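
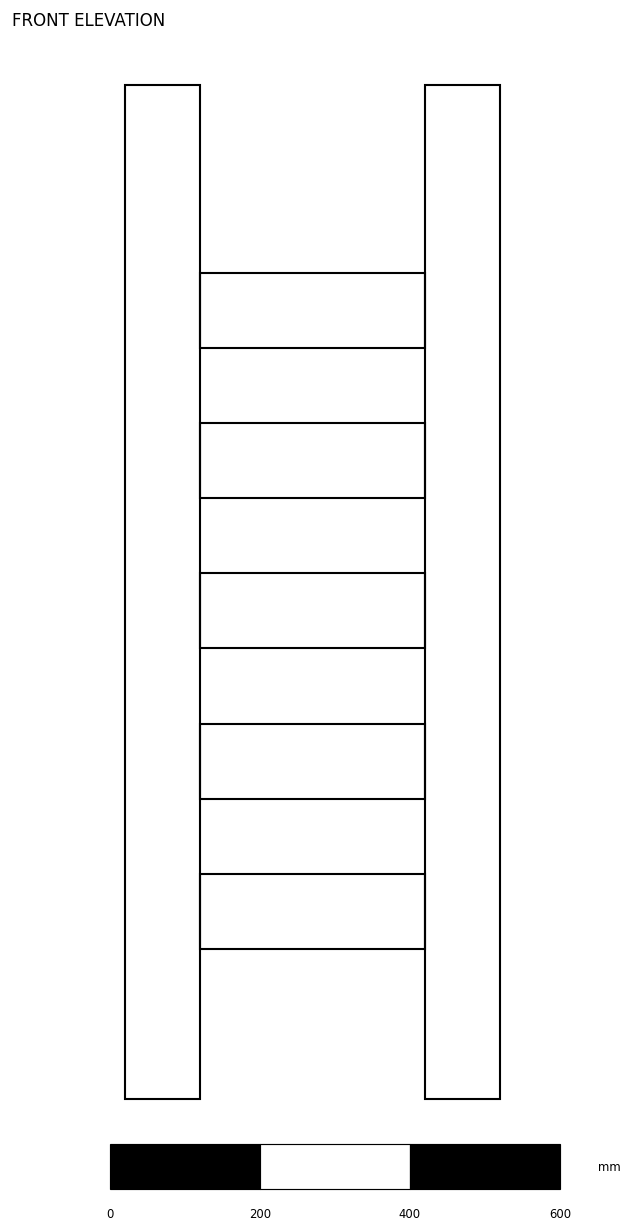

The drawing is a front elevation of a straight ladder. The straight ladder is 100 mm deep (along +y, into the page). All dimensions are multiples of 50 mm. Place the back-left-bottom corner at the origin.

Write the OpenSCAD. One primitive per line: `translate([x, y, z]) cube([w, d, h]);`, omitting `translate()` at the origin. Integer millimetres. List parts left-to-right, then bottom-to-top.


cube([100, 100, 1350]);
translate([100, 0, 200]) cube([300, 100, 100]);
translate([100, 0, 400]) cube([300, 100, 100]);
translate([100, 0, 600]) cube([300, 100, 100]);
translate([100, 0, 800]) cube([300, 100, 100]);
translate([100, 0, 1000]) cube([300, 100, 100]);
translate([400, 0, 0]) cube([100, 100, 1350]);


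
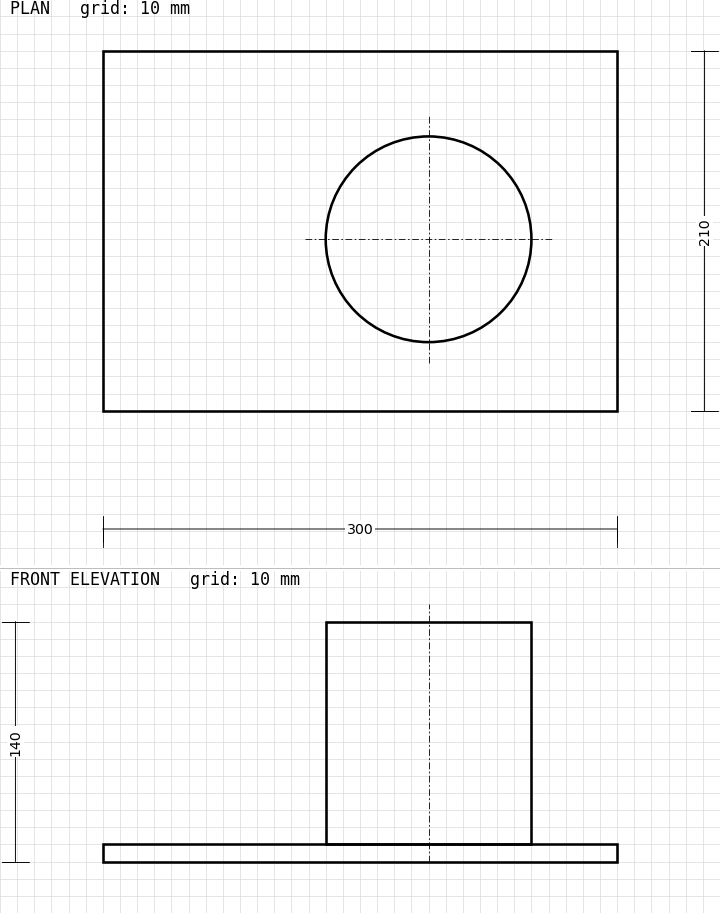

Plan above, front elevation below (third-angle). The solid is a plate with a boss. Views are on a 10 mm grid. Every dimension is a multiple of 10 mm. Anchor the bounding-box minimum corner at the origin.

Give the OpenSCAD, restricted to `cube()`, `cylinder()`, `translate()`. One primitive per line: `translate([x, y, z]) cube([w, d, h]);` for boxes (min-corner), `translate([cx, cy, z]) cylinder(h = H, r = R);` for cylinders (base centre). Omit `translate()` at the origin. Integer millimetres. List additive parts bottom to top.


cube([300, 210, 10]);
translate([190, 100, 10]) cylinder(h = 130, r = 60);


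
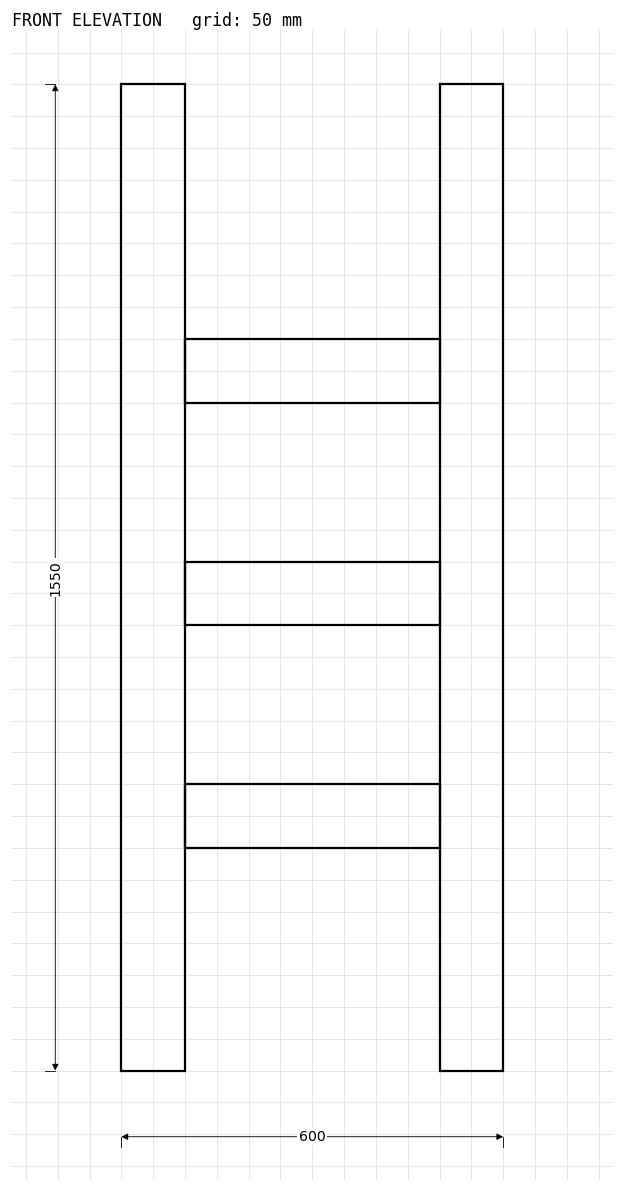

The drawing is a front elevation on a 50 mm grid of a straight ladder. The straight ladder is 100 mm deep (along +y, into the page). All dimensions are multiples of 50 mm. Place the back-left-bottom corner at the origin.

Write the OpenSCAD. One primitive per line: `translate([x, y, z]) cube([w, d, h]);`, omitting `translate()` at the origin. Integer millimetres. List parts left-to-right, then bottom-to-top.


cube([100, 100, 1550]);
translate([100, 0, 350]) cube([400, 100, 100]);
translate([100, 0, 700]) cube([400, 100, 100]);
translate([100, 0, 1050]) cube([400, 100, 100]);
translate([500, 0, 0]) cube([100, 100, 1550]);


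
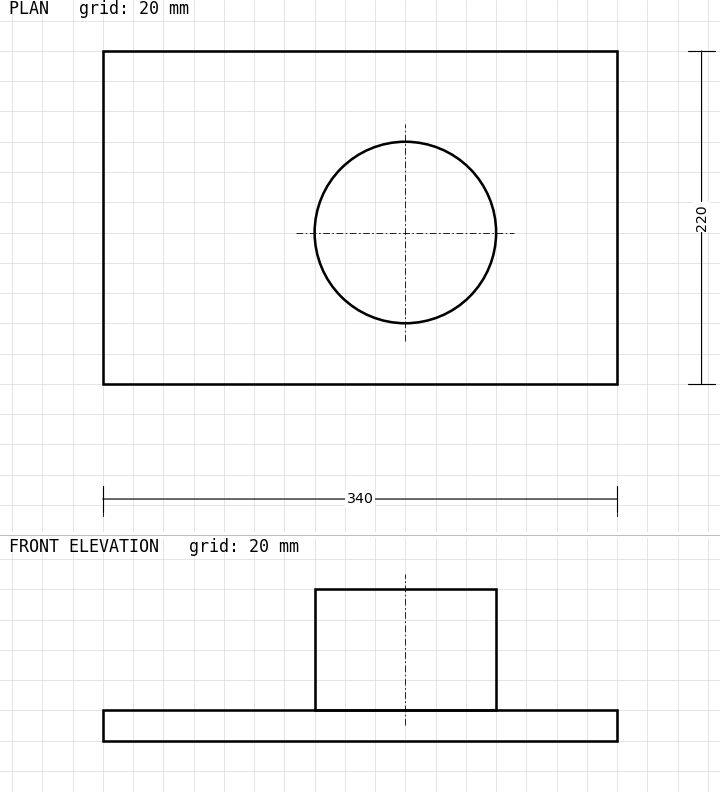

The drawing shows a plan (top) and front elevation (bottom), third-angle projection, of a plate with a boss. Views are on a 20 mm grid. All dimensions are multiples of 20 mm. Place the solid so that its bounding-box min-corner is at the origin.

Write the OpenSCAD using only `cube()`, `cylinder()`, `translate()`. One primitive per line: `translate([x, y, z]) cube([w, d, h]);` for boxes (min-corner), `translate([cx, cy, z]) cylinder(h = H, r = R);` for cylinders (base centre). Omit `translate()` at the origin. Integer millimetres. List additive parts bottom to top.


cube([340, 220, 20]);
translate([200, 100, 20]) cylinder(h = 80, r = 60);


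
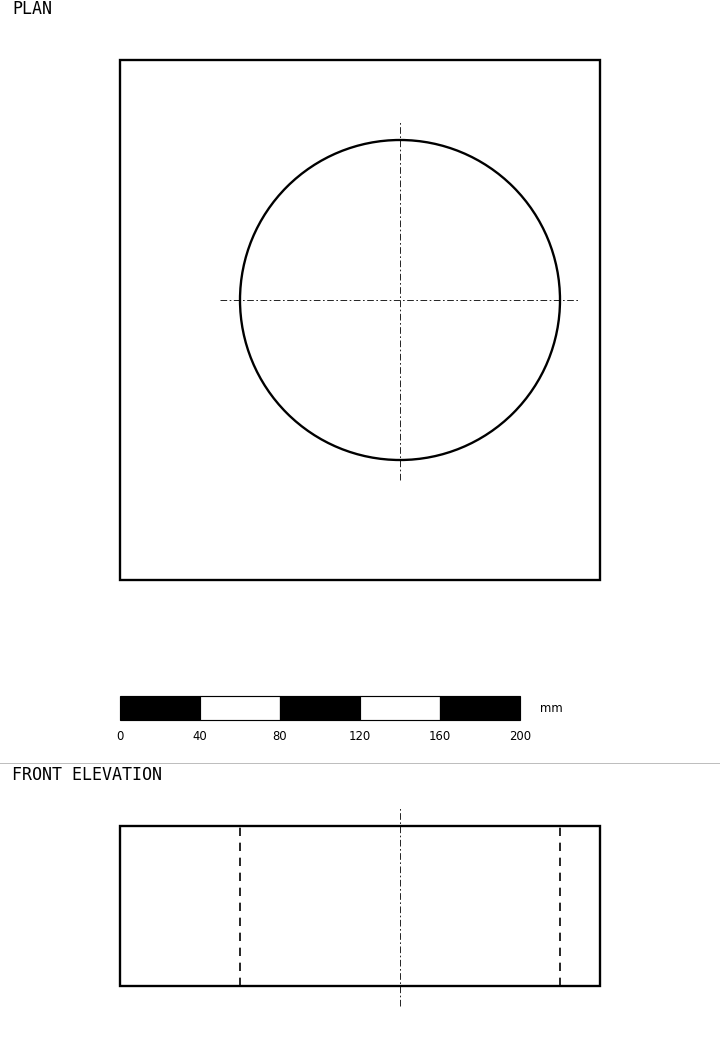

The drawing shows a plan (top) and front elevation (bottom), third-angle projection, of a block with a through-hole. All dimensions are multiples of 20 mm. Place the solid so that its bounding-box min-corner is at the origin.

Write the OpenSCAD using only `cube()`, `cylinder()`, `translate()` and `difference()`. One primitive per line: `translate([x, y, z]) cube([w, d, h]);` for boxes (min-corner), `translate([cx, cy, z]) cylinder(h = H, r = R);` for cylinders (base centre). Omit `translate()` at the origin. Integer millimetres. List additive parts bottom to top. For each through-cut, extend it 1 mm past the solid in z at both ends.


difference() {
  cube([240, 260, 80]);
  translate([140, 140, -1]) cylinder(h = 82, r = 80);
}


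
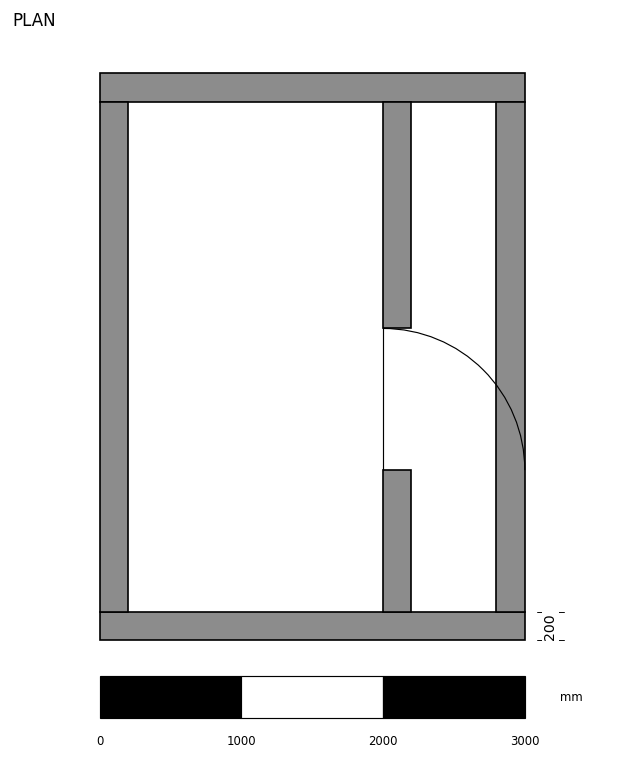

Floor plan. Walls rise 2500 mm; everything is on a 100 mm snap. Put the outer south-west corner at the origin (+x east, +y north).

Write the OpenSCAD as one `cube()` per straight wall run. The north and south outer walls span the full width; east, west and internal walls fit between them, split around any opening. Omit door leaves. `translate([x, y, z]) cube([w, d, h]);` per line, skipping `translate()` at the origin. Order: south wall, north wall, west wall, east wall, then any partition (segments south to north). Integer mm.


cube([3000, 200, 2500]);
translate([0, 3800, 0]) cube([3000, 200, 2500]);
translate([0, 200, 0]) cube([200, 3600, 2500]);
translate([2800, 200, 0]) cube([200, 3600, 2500]);
translate([2000, 200, 0]) cube([200, 1000, 2500]);
translate([2000, 2200, 0]) cube([200, 1600, 2500]);


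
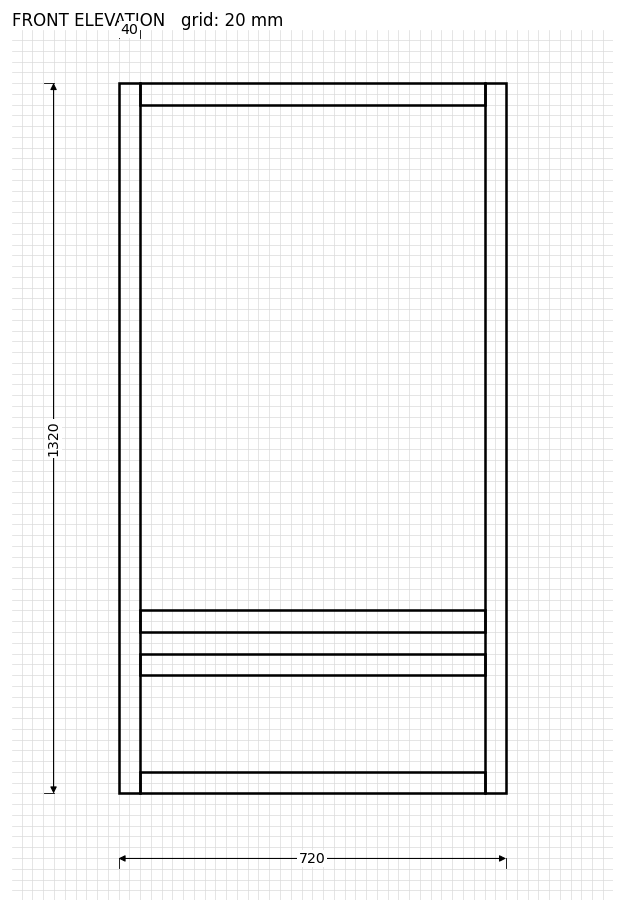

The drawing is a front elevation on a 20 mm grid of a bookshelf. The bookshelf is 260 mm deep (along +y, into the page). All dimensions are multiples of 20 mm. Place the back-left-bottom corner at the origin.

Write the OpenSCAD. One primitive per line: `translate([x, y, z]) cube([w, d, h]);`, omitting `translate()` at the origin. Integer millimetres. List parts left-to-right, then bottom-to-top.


cube([40, 260, 1320]);
translate([40, 0, 0]) cube([640, 260, 40]);
translate([40, 0, 220]) cube([640, 260, 40]);
translate([40, 0, 300]) cube([640, 260, 40]);
translate([40, 0, 1280]) cube([640, 260, 40]);
translate([680, 0, 0]) cube([40, 260, 1320]);


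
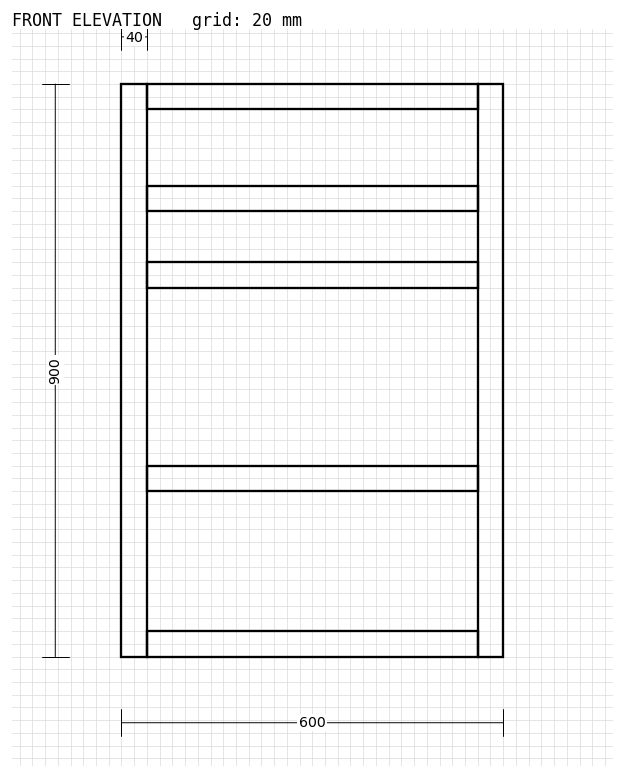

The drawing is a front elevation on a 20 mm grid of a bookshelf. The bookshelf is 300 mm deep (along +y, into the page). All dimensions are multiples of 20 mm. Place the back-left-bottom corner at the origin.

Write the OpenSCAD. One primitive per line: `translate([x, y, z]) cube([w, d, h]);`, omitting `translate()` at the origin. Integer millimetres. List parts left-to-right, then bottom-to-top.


cube([40, 300, 900]);
translate([40, 0, 0]) cube([520, 300, 40]);
translate([40, 0, 260]) cube([520, 300, 40]);
translate([40, 0, 580]) cube([520, 300, 40]);
translate([40, 0, 700]) cube([520, 300, 40]);
translate([40, 0, 860]) cube([520, 300, 40]);
translate([560, 0, 0]) cube([40, 300, 900]);


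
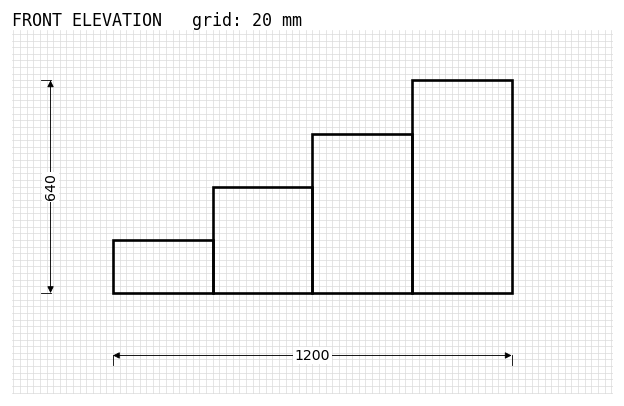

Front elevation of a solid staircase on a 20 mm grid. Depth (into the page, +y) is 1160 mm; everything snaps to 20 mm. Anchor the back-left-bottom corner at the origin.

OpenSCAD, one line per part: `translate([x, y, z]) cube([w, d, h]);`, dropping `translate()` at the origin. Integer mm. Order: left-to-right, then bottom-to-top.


cube([300, 1160, 160]);
translate([300, 0, 0]) cube([300, 1160, 320]);
translate([600, 0, 0]) cube([300, 1160, 480]);
translate([900, 0, 0]) cube([300, 1160, 640]);


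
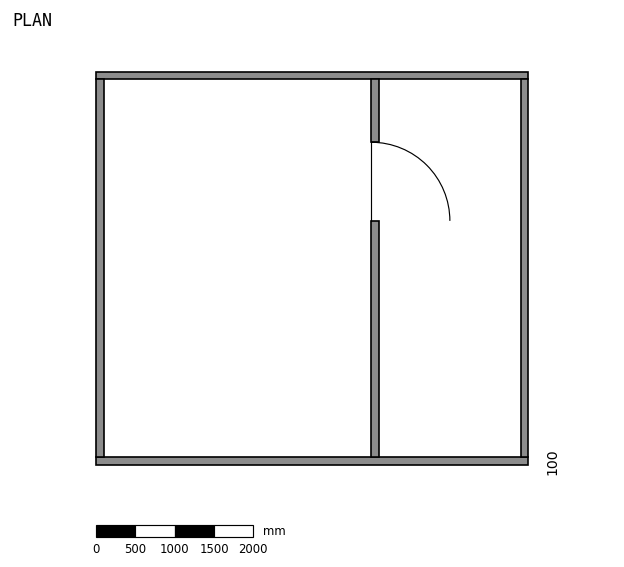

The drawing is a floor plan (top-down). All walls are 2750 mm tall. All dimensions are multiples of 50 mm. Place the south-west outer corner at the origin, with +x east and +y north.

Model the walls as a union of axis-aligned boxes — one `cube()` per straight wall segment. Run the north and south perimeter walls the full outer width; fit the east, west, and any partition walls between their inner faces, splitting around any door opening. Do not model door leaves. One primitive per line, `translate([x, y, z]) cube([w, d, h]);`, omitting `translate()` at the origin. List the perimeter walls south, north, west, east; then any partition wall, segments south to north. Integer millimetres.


cube([5500, 100, 2750]);
translate([0, 4900, 0]) cube([5500, 100, 2750]);
translate([0, 100, 0]) cube([100, 4800, 2750]);
translate([5400, 100, 0]) cube([100, 4800, 2750]);
translate([3500, 100, 0]) cube([100, 3000, 2750]);
translate([3500, 4100, 0]) cube([100, 800, 2750]);


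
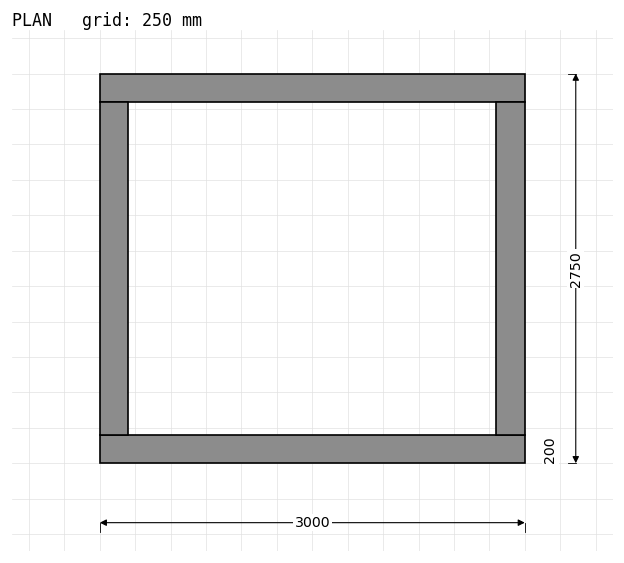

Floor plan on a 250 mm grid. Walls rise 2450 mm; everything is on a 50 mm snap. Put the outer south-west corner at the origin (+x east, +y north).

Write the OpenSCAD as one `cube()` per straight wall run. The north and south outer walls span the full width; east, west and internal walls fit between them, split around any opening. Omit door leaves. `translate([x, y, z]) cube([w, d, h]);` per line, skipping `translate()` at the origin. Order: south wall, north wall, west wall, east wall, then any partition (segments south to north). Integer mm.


cube([3000, 200, 2450]);
translate([0, 2550, 0]) cube([3000, 200, 2450]);
translate([0, 200, 0]) cube([200, 2350, 2450]);
translate([2800, 200, 0]) cube([200, 2350, 2450]);


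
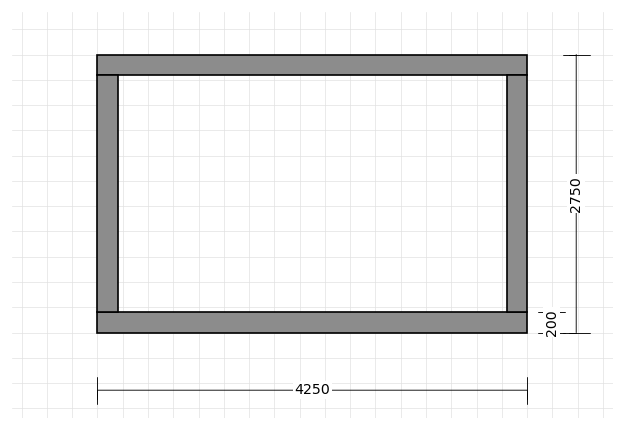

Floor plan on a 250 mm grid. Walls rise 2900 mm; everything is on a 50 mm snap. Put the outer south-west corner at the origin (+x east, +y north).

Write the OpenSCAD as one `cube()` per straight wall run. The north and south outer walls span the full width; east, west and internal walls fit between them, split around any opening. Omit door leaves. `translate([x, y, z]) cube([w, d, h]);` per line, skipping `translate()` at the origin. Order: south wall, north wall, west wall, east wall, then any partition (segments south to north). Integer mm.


cube([4250, 200, 2900]);
translate([0, 2550, 0]) cube([4250, 200, 2900]);
translate([0, 200, 0]) cube([200, 2350, 2900]);
translate([4050, 200, 0]) cube([200, 2350, 2900]);


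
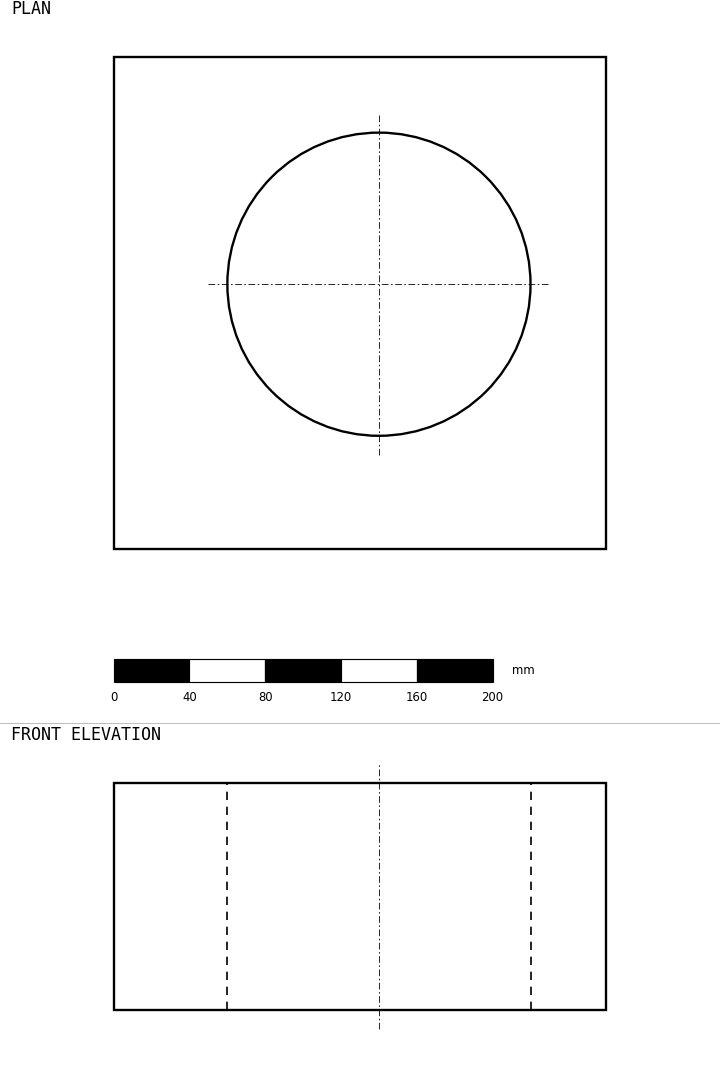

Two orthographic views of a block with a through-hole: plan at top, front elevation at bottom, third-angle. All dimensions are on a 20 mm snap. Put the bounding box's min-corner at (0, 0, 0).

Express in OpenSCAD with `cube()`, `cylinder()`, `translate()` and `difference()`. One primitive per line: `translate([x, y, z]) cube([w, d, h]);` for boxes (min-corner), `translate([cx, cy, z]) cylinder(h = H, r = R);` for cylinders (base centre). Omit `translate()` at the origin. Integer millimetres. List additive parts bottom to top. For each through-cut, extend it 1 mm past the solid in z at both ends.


difference() {
  cube([260, 260, 120]);
  translate([140, 140, -1]) cylinder(h = 122, r = 80);
}


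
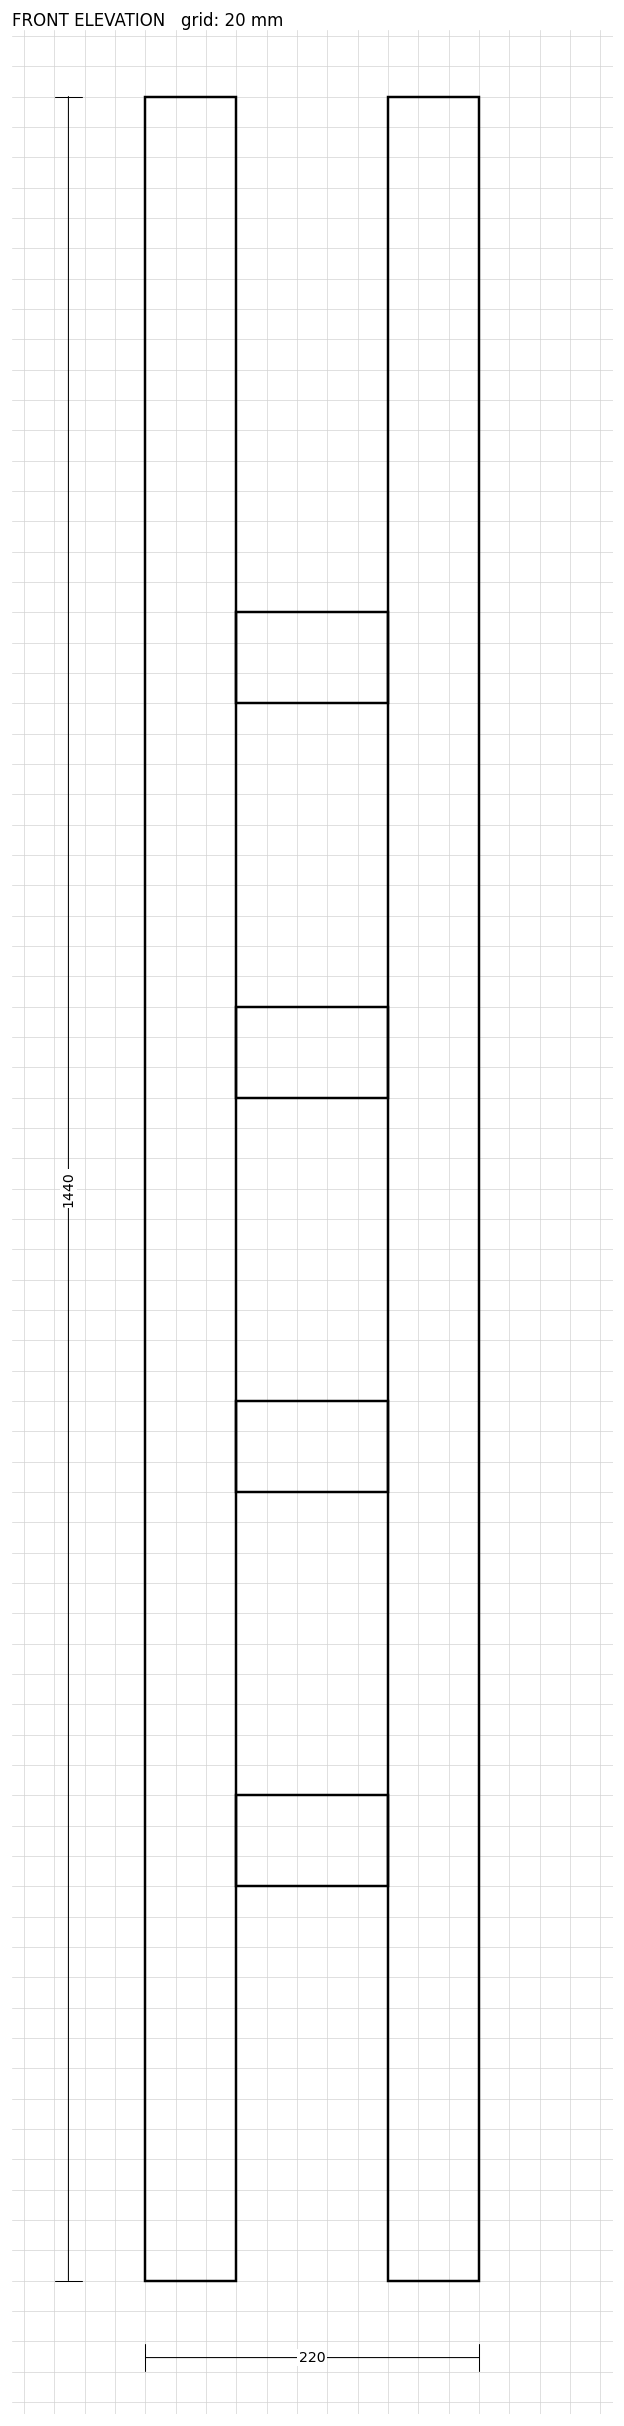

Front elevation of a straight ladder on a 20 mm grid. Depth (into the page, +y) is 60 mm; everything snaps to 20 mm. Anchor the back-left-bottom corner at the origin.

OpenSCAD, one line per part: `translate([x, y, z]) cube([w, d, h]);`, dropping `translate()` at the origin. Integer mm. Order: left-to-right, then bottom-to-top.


cube([60, 60, 1440]);
translate([60, 0, 260]) cube([100, 60, 60]);
translate([60, 0, 520]) cube([100, 60, 60]);
translate([60, 0, 780]) cube([100, 60, 60]);
translate([60, 0, 1040]) cube([100, 60, 60]);
translate([160, 0, 0]) cube([60, 60, 1440]);


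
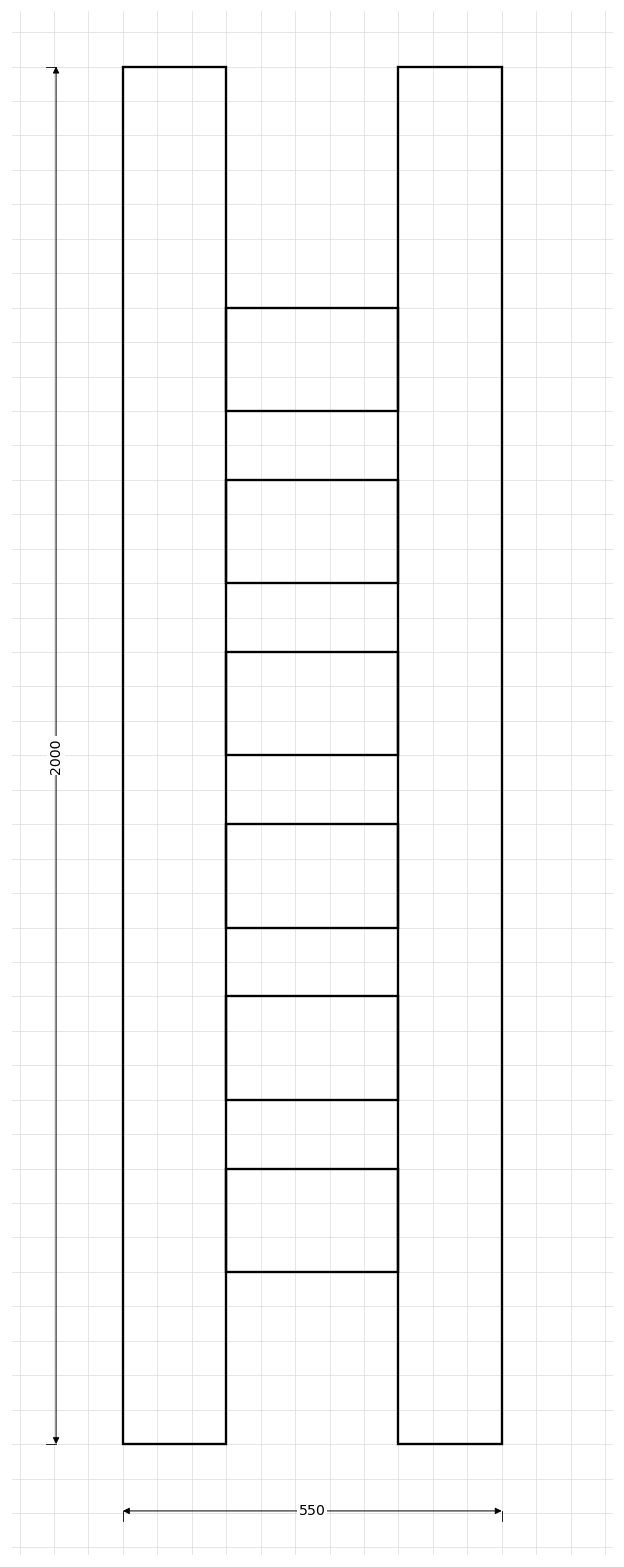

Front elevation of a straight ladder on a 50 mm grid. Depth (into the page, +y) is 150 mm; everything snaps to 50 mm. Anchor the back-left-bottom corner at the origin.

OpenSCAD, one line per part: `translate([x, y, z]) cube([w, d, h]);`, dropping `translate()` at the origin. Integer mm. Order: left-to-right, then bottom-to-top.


cube([150, 150, 2000]);
translate([150, 0, 250]) cube([250, 150, 150]);
translate([150, 0, 500]) cube([250, 150, 150]);
translate([150, 0, 750]) cube([250, 150, 150]);
translate([150, 0, 1000]) cube([250, 150, 150]);
translate([150, 0, 1250]) cube([250, 150, 150]);
translate([150, 0, 1500]) cube([250, 150, 150]);
translate([400, 0, 0]) cube([150, 150, 2000]);


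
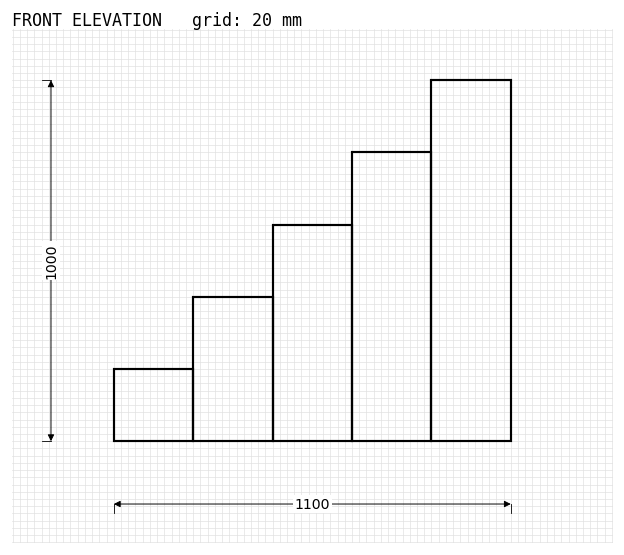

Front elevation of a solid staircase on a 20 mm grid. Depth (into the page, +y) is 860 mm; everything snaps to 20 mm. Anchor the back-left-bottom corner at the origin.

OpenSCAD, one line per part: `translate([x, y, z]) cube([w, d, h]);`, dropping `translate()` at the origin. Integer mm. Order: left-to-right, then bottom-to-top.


cube([220, 860, 200]);
translate([220, 0, 0]) cube([220, 860, 400]);
translate([440, 0, 0]) cube([220, 860, 600]);
translate([660, 0, 0]) cube([220, 860, 800]);
translate([880, 0, 0]) cube([220, 860, 1000]);


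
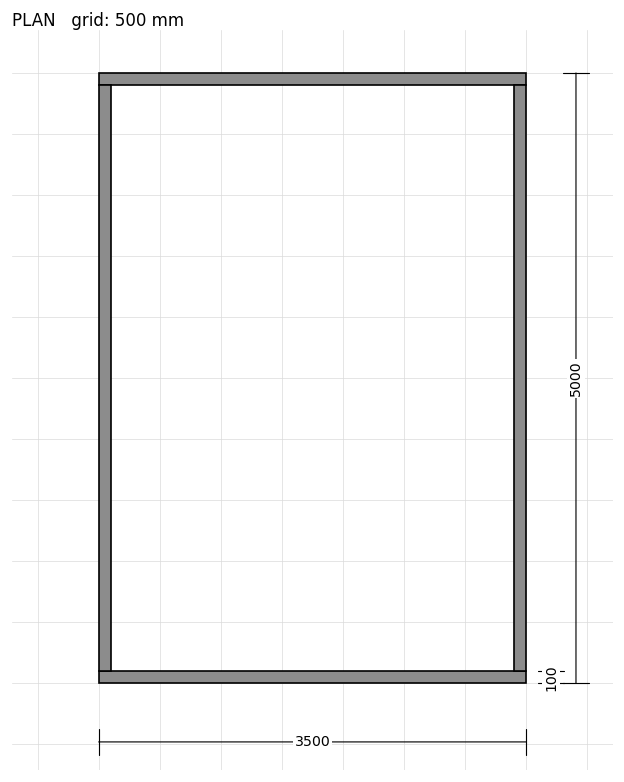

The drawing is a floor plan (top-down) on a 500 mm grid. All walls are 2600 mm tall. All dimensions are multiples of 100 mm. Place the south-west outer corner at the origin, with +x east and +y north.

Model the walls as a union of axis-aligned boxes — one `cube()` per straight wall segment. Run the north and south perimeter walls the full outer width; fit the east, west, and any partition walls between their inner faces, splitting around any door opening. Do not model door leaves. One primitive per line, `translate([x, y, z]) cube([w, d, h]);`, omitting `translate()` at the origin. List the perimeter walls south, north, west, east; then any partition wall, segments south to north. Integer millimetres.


cube([3500, 100, 2600]);
translate([0, 4900, 0]) cube([3500, 100, 2600]);
translate([0, 100, 0]) cube([100, 4800, 2600]);
translate([3400, 100, 0]) cube([100, 4800, 2600]);


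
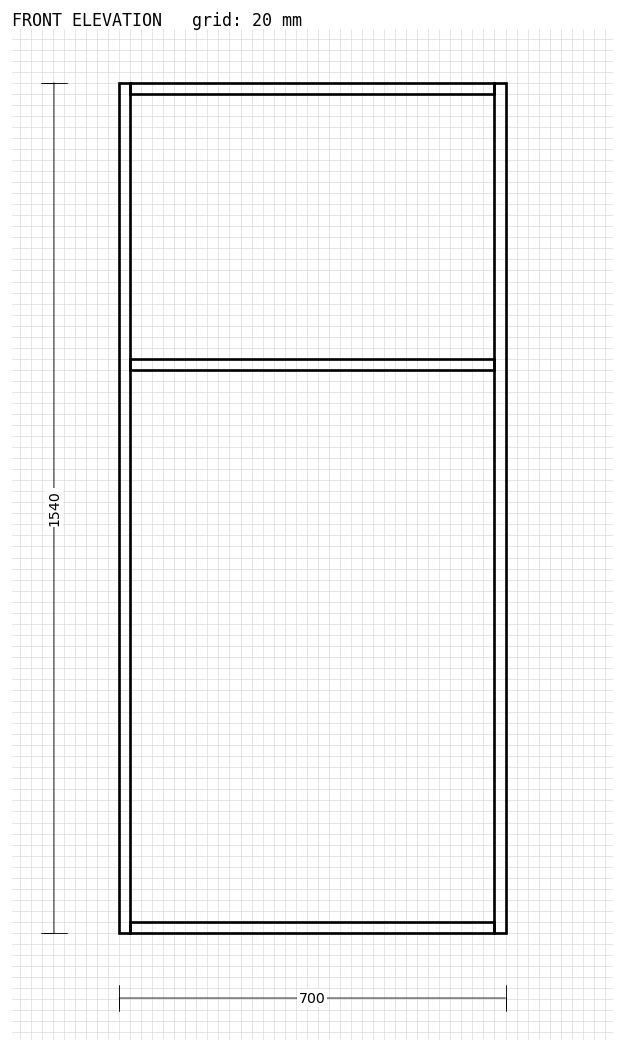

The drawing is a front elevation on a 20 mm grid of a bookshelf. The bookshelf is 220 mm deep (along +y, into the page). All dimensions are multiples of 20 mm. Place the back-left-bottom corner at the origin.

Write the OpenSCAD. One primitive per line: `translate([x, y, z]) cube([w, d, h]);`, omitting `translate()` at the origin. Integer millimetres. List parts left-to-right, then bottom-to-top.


cube([20, 220, 1540]);
translate([20, 0, 0]) cube([660, 220, 20]);
translate([20, 0, 1020]) cube([660, 220, 20]);
translate([20, 0, 1520]) cube([660, 220, 20]);
translate([680, 0, 0]) cube([20, 220, 1540]);


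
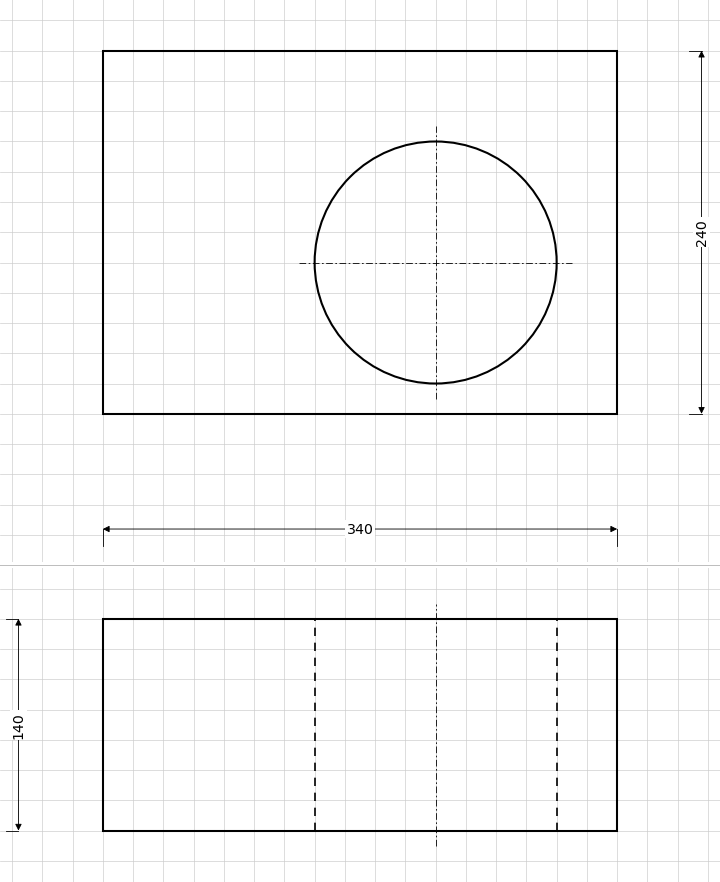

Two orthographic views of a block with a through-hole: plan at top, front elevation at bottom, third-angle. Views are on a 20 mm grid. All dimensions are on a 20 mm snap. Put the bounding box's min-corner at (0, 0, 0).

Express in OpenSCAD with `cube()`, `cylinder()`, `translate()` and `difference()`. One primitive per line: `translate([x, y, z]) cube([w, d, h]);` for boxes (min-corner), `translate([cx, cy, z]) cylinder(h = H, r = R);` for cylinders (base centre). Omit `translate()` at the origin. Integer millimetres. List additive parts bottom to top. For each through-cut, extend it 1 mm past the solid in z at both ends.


difference() {
  cube([340, 240, 140]);
  translate([220, 100, -1]) cylinder(h = 142, r = 80);
}


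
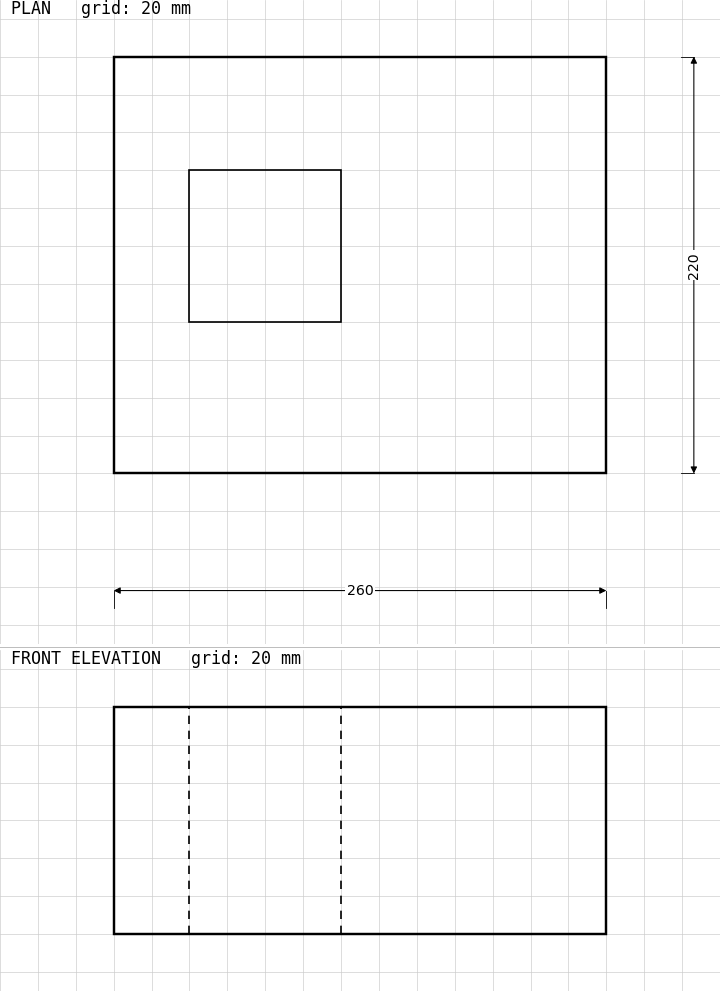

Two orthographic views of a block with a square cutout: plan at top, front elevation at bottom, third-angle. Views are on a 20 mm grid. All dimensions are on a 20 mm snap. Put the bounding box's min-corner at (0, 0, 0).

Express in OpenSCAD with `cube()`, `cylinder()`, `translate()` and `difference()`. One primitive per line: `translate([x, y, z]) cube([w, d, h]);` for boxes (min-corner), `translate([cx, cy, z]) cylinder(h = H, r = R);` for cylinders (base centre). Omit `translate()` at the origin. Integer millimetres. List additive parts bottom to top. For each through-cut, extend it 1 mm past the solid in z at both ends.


difference() {
  cube([260, 220, 120]);
  translate([40, 80, -1]) cube([80, 80, 122]);
}


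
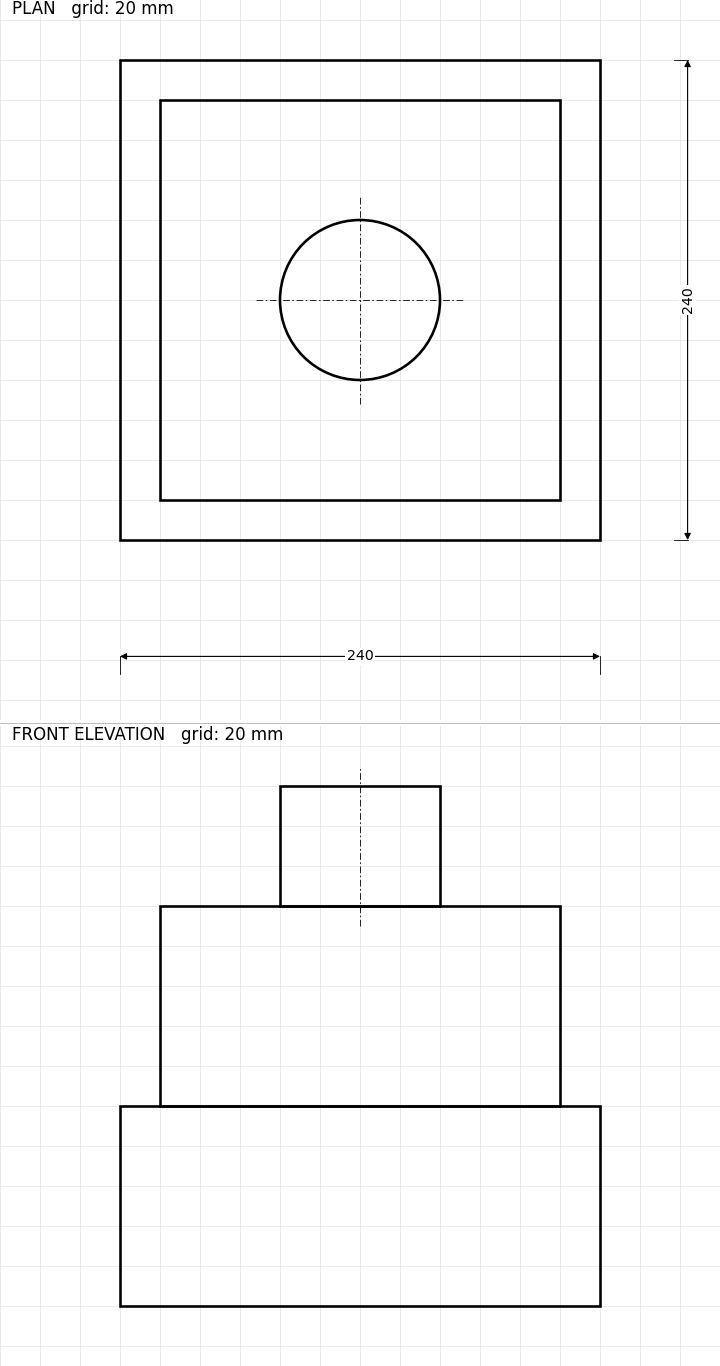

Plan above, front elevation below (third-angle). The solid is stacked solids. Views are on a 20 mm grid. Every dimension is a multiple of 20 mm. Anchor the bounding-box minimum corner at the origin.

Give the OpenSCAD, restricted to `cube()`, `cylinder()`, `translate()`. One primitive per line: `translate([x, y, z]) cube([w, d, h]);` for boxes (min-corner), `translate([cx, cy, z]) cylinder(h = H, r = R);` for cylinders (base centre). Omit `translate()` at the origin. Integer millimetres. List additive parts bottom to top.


cube([240, 240, 100]);
translate([20, 20, 100]) cube([200, 200, 100]);
translate([120, 120, 200]) cylinder(h = 60, r = 40);


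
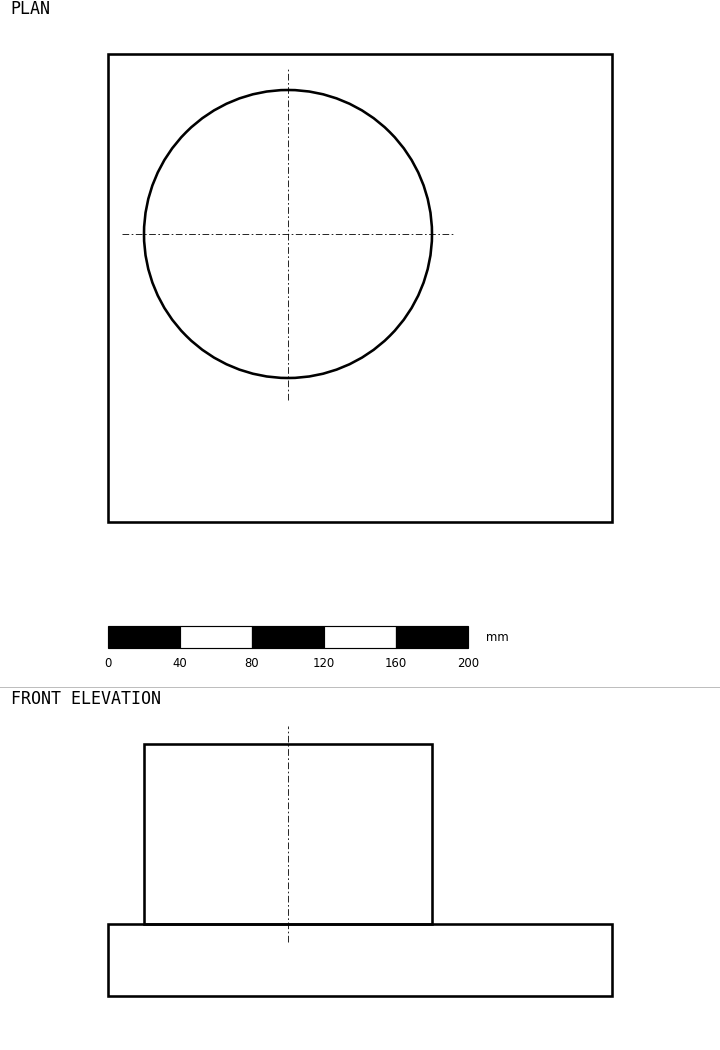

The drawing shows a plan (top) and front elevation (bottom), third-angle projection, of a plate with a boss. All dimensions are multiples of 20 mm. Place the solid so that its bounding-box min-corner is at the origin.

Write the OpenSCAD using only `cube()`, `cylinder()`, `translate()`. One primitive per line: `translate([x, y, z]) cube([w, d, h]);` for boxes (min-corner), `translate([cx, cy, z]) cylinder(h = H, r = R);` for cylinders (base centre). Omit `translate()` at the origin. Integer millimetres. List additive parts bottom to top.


cube([280, 260, 40]);
translate([100, 160, 40]) cylinder(h = 100, r = 80);


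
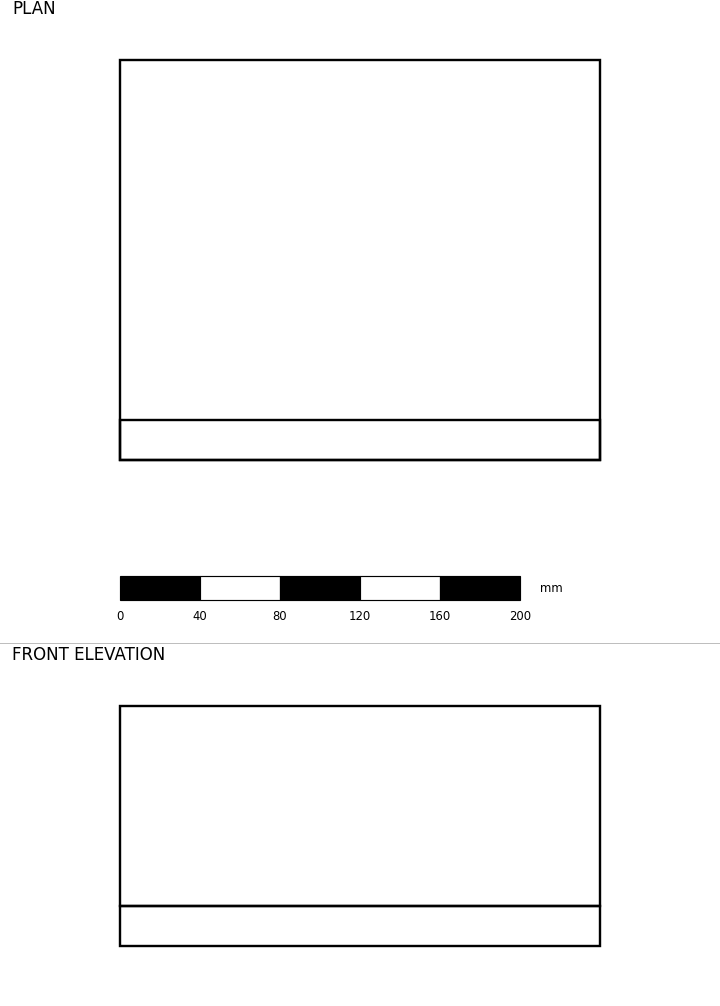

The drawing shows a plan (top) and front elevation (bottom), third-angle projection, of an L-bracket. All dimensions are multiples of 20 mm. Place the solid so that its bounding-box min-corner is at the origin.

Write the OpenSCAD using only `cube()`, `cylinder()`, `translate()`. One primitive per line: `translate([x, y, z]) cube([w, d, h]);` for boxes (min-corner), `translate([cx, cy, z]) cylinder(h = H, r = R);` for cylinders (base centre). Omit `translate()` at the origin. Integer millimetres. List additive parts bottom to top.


cube([240, 200, 20]);
translate([0, 0, 20]) cube([240, 20, 100]);


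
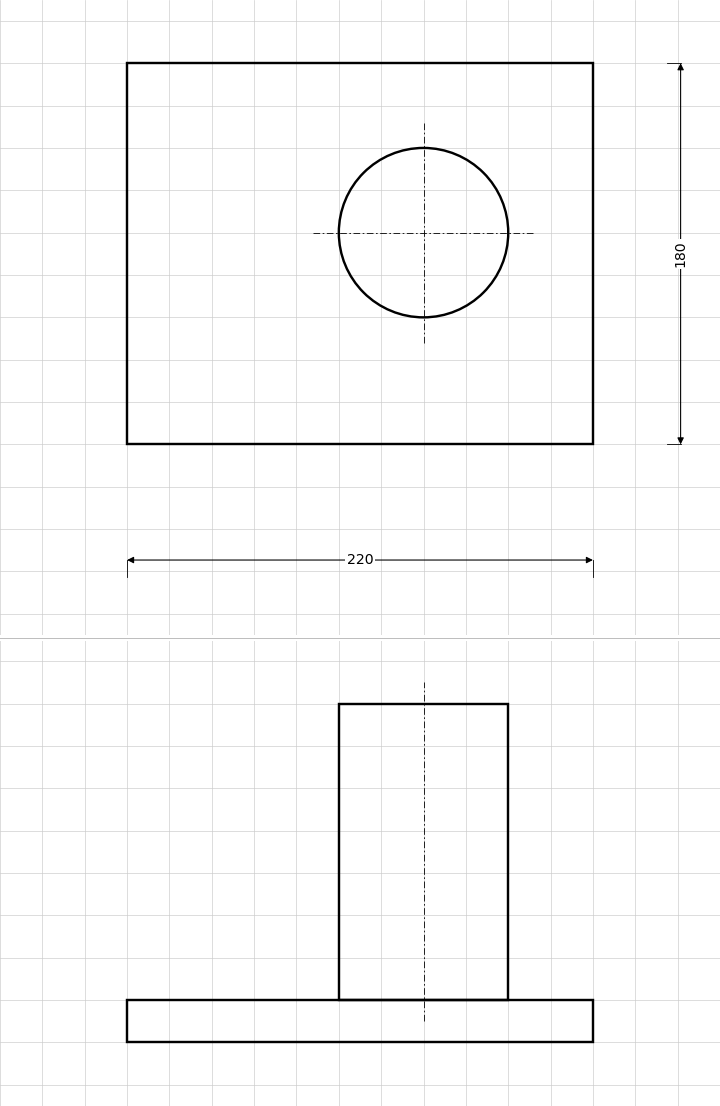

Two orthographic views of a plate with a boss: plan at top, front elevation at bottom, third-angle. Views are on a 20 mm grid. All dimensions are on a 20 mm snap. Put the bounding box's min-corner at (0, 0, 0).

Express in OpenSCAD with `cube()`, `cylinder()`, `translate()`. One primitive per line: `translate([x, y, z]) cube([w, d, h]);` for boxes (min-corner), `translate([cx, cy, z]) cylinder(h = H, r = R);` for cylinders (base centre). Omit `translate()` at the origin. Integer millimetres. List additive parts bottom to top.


cube([220, 180, 20]);
translate([140, 100, 20]) cylinder(h = 140, r = 40);


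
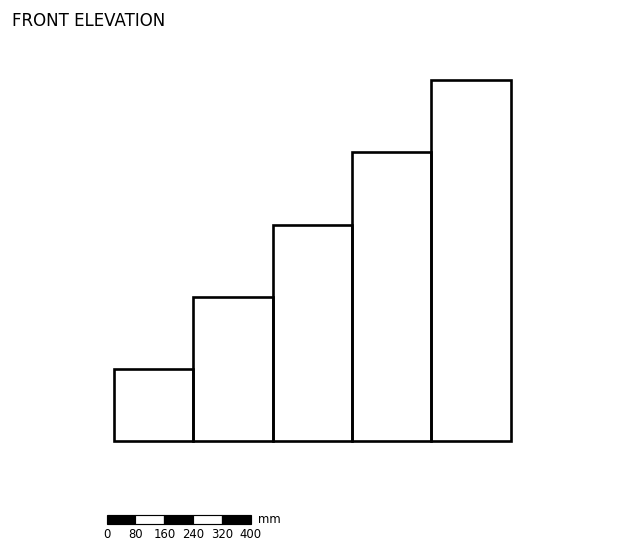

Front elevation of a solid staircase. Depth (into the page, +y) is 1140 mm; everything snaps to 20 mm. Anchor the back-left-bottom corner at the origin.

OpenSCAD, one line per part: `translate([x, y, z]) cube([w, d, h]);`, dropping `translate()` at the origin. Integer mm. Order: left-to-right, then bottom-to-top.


cube([220, 1140, 200]);
translate([220, 0, 0]) cube([220, 1140, 400]);
translate([440, 0, 0]) cube([220, 1140, 600]);
translate([660, 0, 0]) cube([220, 1140, 800]);
translate([880, 0, 0]) cube([220, 1140, 1000]);


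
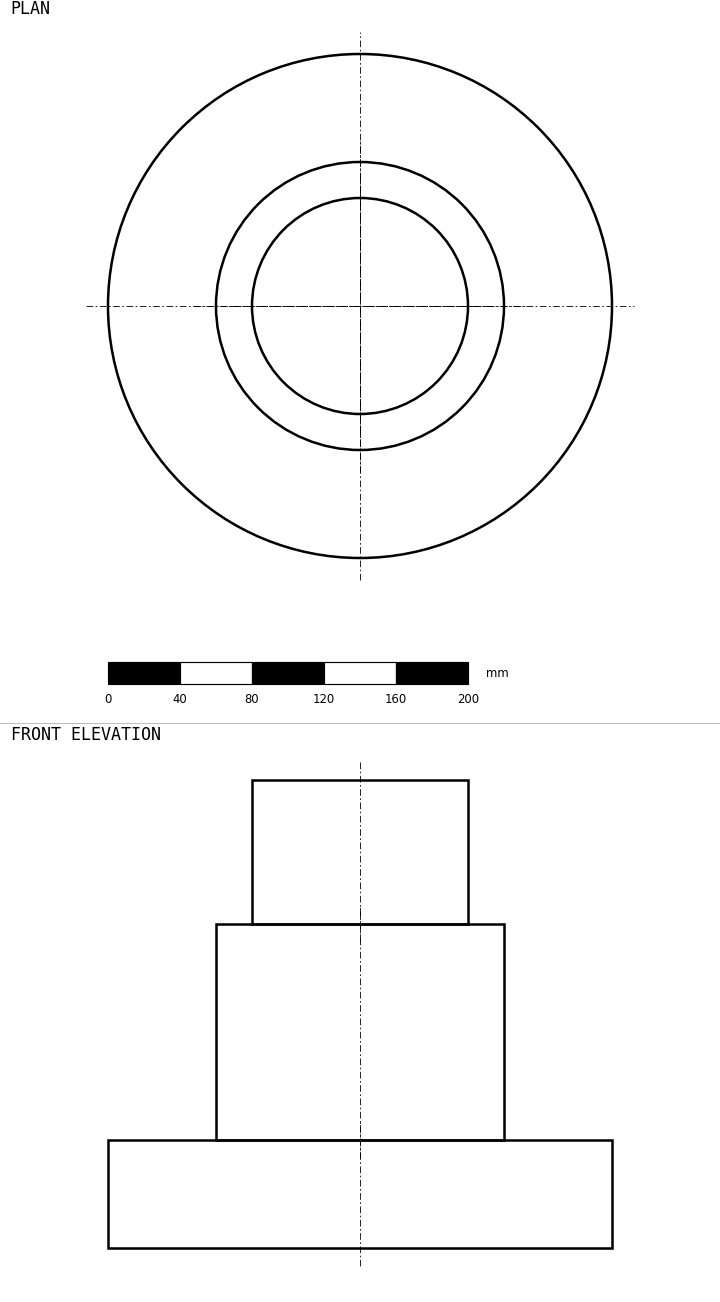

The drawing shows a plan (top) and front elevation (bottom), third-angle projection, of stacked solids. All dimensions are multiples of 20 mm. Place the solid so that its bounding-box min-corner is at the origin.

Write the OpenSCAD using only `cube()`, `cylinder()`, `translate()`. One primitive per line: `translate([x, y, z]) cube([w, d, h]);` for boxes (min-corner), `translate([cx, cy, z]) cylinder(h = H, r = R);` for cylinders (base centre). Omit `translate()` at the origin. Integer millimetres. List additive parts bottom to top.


translate([140, 140, 0]) cylinder(h = 60, r = 140);
translate([140, 140, 60]) cylinder(h = 120, r = 80);
translate([140, 140, 180]) cylinder(h = 80, r = 60);


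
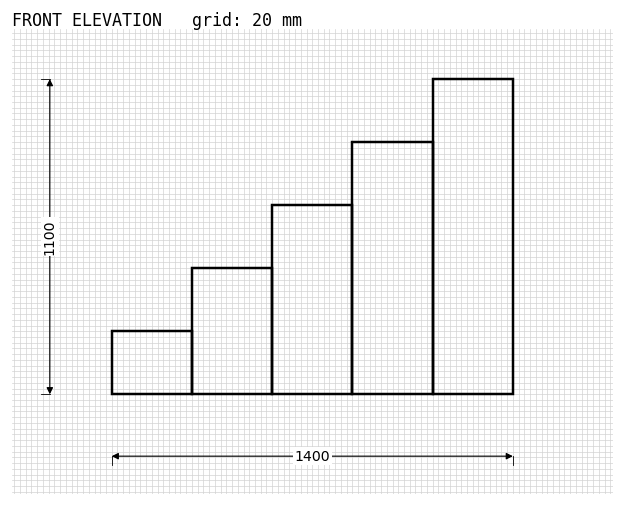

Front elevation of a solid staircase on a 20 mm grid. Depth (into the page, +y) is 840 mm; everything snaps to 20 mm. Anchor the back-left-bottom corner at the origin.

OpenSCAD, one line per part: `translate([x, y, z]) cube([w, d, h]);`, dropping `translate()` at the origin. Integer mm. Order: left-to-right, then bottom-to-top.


cube([280, 840, 220]);
translate([280, 0, 0]) cube([280, 840, 440]);
translate([560, 0, 0]) cube([280, 840, 660]);
translate([840, 0, 0]) cube([280, 840, 880]);
translate([1120, 0, 0]) cube([280, 840, 1100]);


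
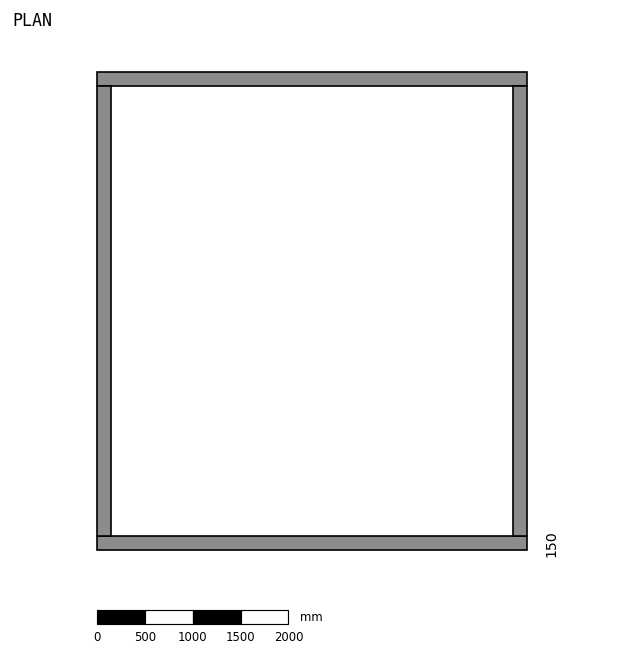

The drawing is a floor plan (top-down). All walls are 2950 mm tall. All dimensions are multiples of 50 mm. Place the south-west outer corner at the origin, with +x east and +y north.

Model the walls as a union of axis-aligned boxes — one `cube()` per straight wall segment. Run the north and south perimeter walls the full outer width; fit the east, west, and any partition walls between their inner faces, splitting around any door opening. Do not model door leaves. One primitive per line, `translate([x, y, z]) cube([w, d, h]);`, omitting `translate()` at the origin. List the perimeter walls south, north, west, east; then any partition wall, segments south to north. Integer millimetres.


cube([4500, 150, 2950]);
translate([0, 4850, 0]) cube([4500, 150, 2950]);
translate([0, 150, 0]) cube([150, 4700, 2950]);
translate([4350, 150, 0]) cube([150, 4700, 2950]);


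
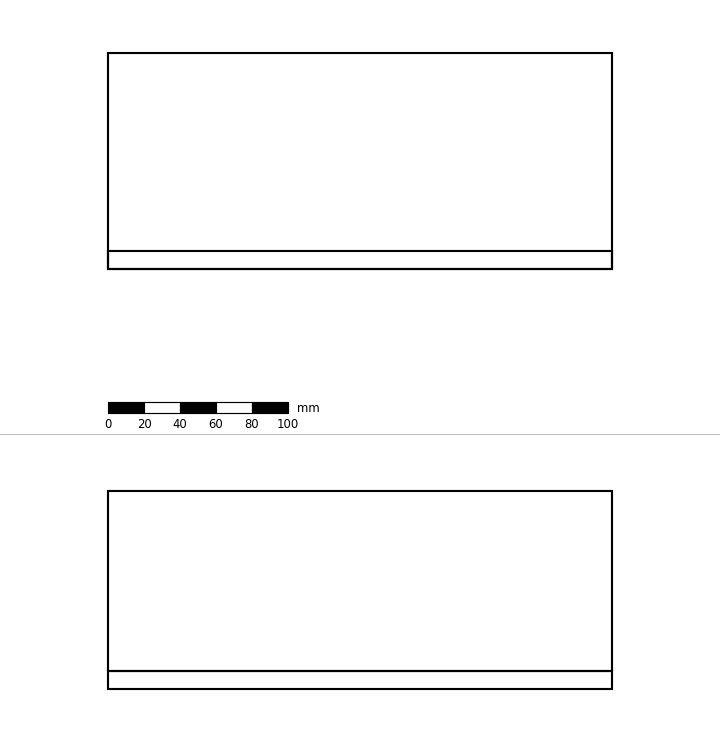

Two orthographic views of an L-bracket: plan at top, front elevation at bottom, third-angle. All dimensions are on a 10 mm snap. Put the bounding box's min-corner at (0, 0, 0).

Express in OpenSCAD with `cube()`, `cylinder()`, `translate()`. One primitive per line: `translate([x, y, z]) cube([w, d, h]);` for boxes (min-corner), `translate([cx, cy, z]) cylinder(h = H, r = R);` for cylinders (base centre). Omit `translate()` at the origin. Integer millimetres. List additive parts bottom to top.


cube([280, 120, 10]);
translate([0, 0, 10]) cube([280, 10, 100]);


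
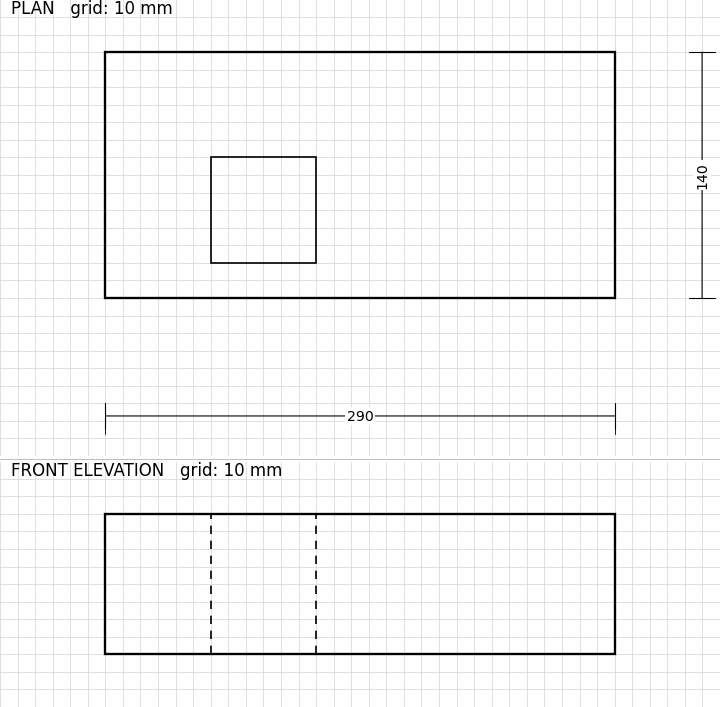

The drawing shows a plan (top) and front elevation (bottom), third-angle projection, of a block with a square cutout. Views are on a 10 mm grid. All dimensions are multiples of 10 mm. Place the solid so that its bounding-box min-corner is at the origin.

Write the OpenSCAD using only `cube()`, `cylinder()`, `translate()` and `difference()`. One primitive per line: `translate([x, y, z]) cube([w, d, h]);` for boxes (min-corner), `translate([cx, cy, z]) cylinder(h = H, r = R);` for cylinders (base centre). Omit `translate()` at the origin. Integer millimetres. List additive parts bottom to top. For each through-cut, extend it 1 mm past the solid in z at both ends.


difference() {
  cube([290, 140, 80]);
  translate([60, 20, -1]) cube([60, 60, 82]);
}


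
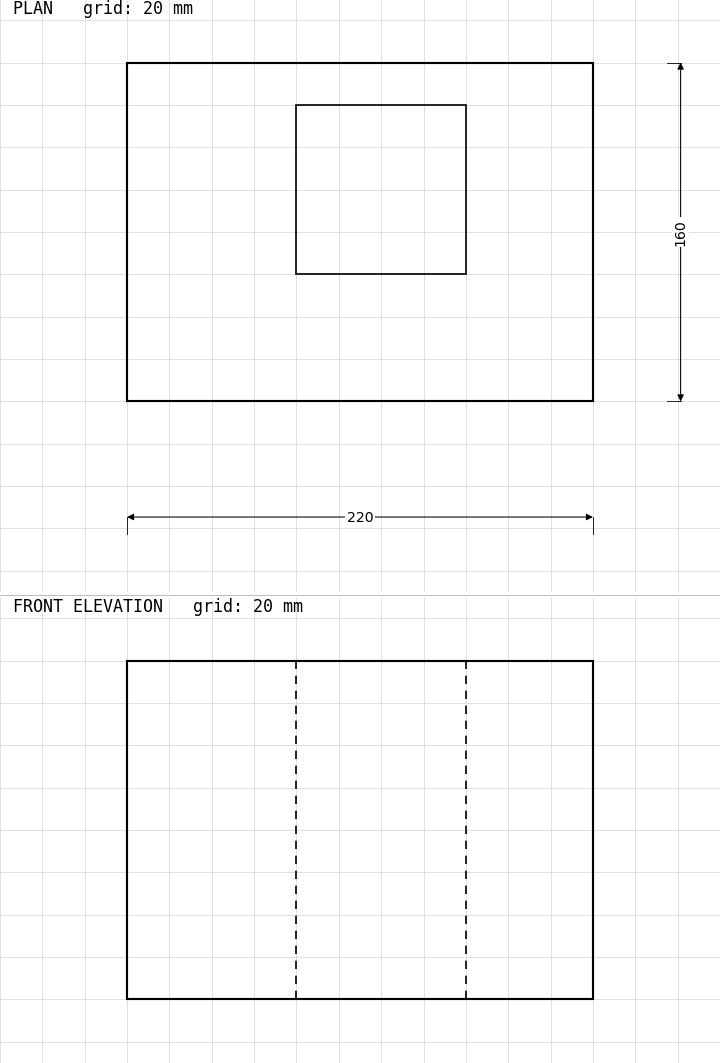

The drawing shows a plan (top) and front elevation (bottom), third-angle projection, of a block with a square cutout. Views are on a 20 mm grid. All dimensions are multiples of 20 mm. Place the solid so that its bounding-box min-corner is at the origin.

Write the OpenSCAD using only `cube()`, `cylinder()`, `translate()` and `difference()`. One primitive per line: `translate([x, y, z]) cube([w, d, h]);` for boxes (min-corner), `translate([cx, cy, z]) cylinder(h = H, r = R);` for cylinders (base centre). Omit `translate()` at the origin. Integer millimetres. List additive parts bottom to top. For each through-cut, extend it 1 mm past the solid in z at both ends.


difference() {
  cube([220, 160, 160]);
  translate([80, 60, -1]) cube([80, 80, 162]);
}


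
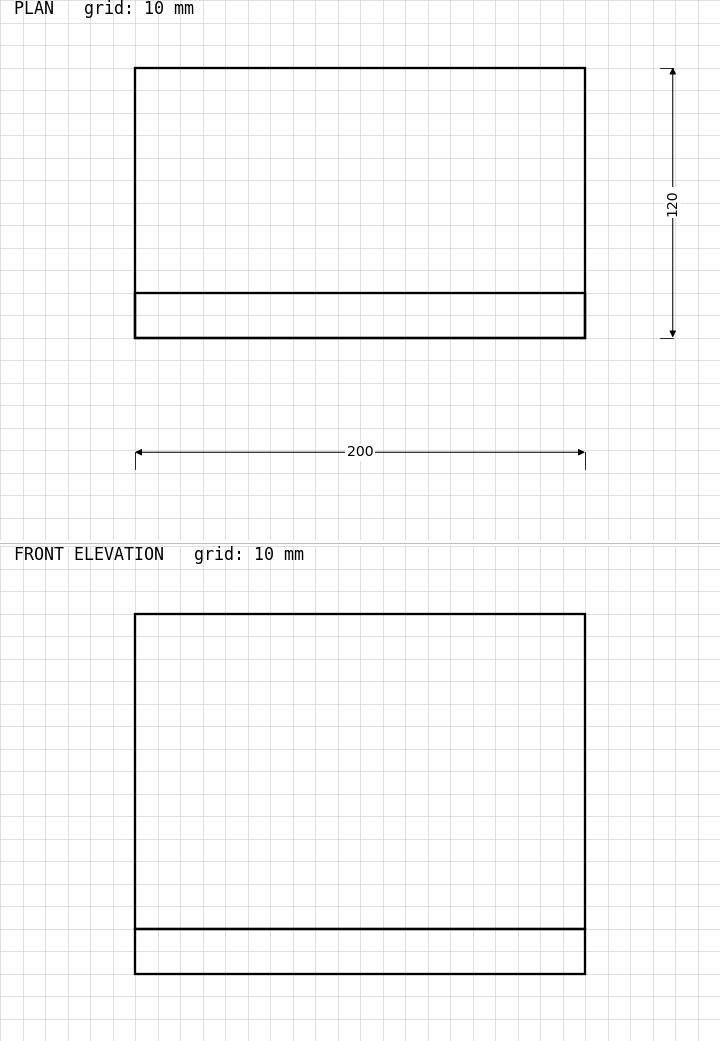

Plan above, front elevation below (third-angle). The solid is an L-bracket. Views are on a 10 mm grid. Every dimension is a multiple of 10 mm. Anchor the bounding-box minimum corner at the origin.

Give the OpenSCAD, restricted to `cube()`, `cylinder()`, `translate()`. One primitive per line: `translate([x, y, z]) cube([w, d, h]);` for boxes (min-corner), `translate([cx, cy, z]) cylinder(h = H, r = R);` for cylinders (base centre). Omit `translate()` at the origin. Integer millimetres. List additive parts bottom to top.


cube([200, 120, 20]);
translate([0, 0, 20]) cube([200, 20, 140]);


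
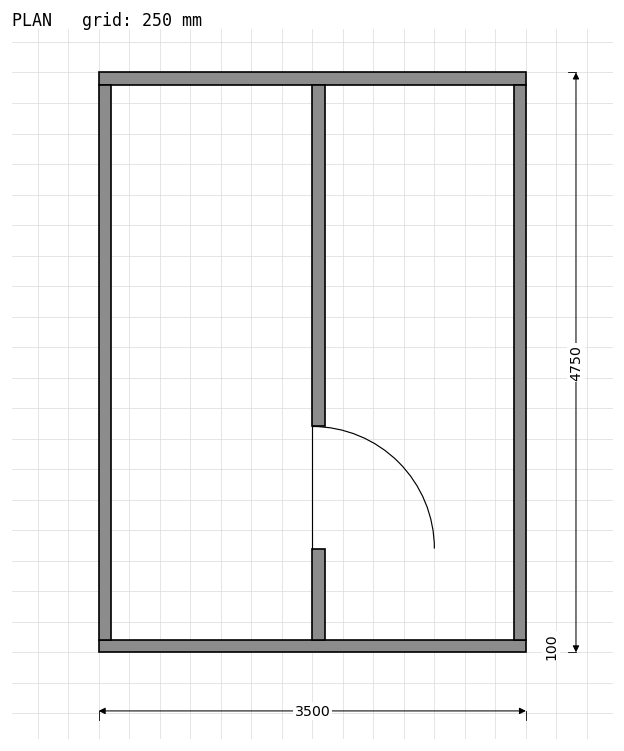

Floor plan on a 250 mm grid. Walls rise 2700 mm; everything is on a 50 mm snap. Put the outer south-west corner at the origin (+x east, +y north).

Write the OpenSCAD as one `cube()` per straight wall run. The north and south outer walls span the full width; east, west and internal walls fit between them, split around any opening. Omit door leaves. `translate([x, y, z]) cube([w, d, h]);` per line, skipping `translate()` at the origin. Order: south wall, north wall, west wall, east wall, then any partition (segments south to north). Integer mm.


cube([3500, 100, 2700]);
translate([0, 4650, 0]) cube([3500, 100, 2700]);
translate([0, 100, 0]) cube([100, 4550, 2700]);
translate([3400, 100, 0]) cube([100, 4550, 2700]);
translate([1750, 100, 0]) cube([100, 750, 2700]);
translate([1750, 1850, 0]) cube([100, 2800, 2700]);


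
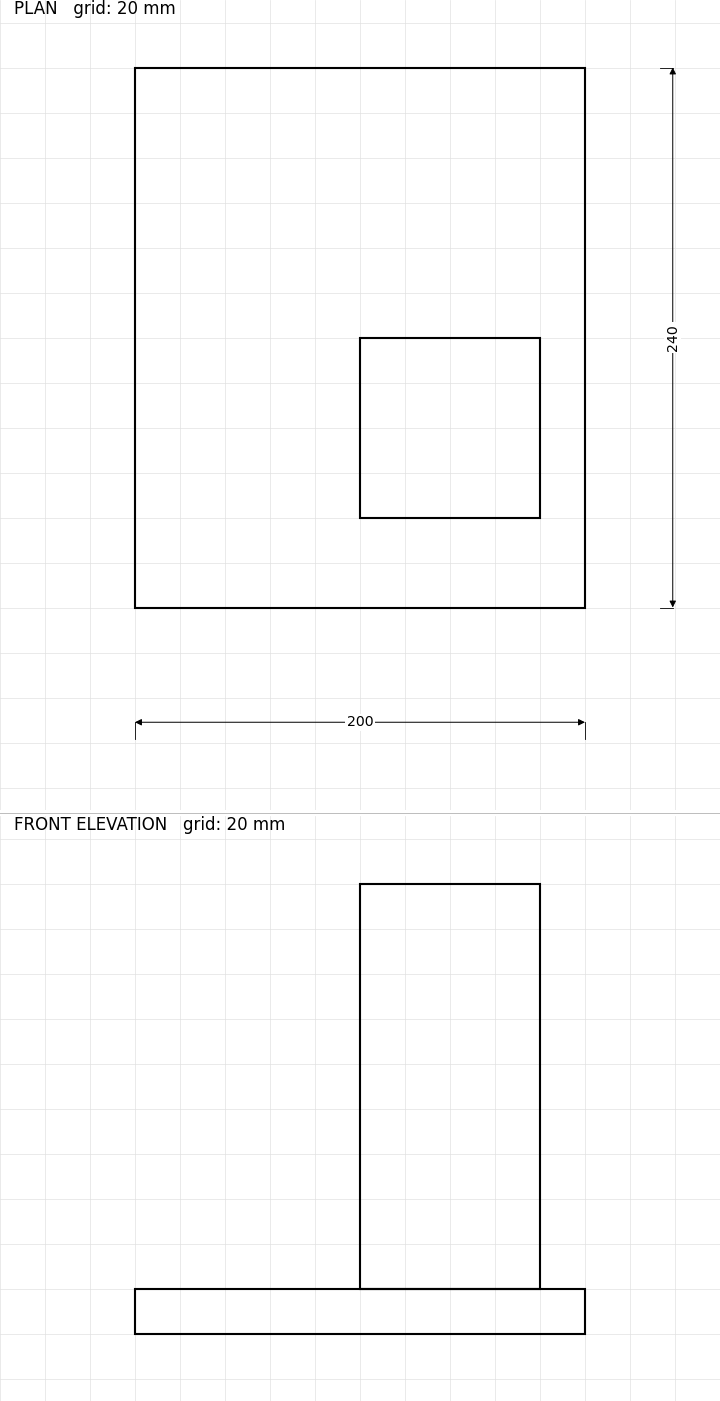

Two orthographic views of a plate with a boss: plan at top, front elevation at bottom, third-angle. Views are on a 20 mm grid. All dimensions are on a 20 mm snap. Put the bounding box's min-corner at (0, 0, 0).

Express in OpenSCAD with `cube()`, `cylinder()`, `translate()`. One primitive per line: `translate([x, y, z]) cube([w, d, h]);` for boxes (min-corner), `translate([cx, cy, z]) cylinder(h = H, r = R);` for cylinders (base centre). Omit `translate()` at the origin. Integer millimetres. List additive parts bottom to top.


cube([200, 240, 20]);
translate([100, 40, 20]) cube([80, 80, 180]);


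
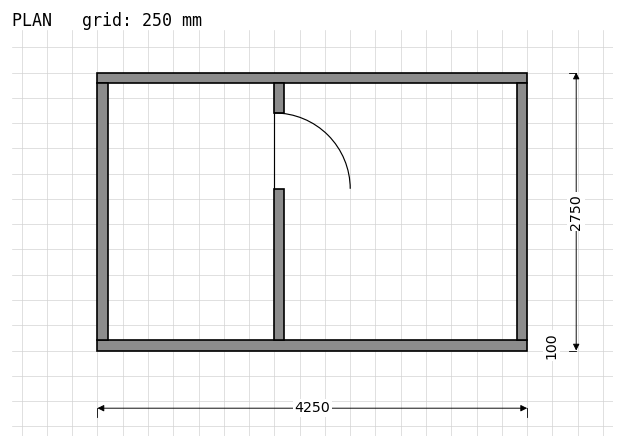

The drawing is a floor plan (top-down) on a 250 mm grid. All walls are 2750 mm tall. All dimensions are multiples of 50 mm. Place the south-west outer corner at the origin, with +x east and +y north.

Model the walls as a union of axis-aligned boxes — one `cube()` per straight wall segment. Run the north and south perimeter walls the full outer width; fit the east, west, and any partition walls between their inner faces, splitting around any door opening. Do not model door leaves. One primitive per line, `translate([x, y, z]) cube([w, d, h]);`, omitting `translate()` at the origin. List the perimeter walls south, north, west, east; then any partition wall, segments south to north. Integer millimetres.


cube([4250, 100, 2750]);
translate([0, 2650, 0]) cube([4250, 100, 2750]);
translate([0, 100, 0]) cube([100, 2550, 2750]);
translate([4150, 100, 0]) cube([100, 2550, 2750]);
translate([1750, 100, 0]) cube([100, 1500, 2750]);
translate([1750, 2350, 0]) cube([100, 300, 2750]);


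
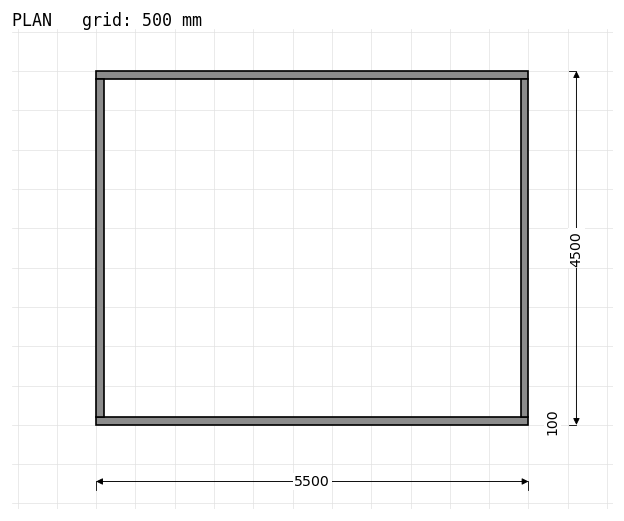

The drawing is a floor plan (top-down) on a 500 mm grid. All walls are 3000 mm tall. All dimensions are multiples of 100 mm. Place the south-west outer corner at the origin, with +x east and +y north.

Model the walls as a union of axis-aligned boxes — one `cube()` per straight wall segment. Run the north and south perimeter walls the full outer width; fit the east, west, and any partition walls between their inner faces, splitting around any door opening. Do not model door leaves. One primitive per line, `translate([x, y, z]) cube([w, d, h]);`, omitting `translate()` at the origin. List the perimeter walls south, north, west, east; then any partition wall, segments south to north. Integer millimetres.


cube([5500, 100, 3000]);
translate([0, 4400, 0]) cube([5500, 100, 3000]);
translate([0, 100, 0]) cube([100, 4300, 3000]);
translate([5400, 100, 0]) cube([100, 4300, 3000]);
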